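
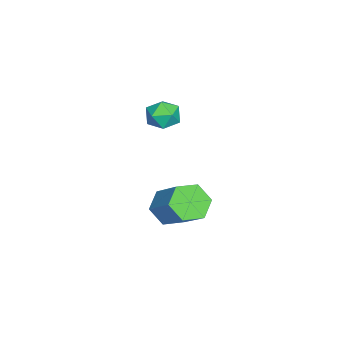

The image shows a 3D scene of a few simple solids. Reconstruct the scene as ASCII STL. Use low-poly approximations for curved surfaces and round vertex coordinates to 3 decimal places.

solid 
facet normal -0.968 -0.192 -0.163
outer loop
vertex -3.601 -0.383 3.68
vertex -3.431 -1.182 3.613
vertex -3.618 -0.863 4.345
endloop
endfacet
facet normal -0.889 0.383 0.253
outer loop
vertex -3.601 -0.383 3.68
vertex -3.618 -0.863 4.345
vertex -3.284 -0.115 4.387
endloop
endfacet
facet normal -0.498 0.861 -0.103
outer loop
vertex -3.601 -0.383 3.68
vertex -3.284 -0.115 4.387
vertex -2.891 0.028 3.681
endloop
endfacet
facet normal -0.336 0.582 -0.740
outer loop
vertex -3.601 -0.383 3.68
vertex -2.891 0.028 3.681
vertex -2.982 -0.632 3.203
endloop
endfacet
facet normal -0.626 -0.068 -0.777
outer loop
vertex -3.601 -0.383 3.68
vertex -2.982 -0.632 3.203
vertex -3.431 -1.182 3.613
endloop
endfacet
facet normal -0.521 0.186 0.833
outer loop
vertex -3.284 -0.115 4.387
vertex -3.618 -0.863 4.345
vertex -2.918 -0.748 4.757
endloop
endfacet
facet normal -0.649 -0.744 0.159
outer loop
vertex -3.618 -0.863 4.345
vertex -3.431 -1.182 3.613
vertex -3.009 -1.408 4.279
endloop
endfacet
facet normal -0.096 -0.543 -0.834
outer loop
vertex -3.431 -1.182 3.613
vertex -2.982 -0.632 3.203
vertex -2.616 -1.265 3.573
endloop
endfacet
facet normal 0.372 0.510 -0.775
outer loop
vertex -2.982 -0.632 3.203
vertex -2.891 0.028 3.681
vertex -2.282 -0.517 3.615
endloop
endfacet
facet normal 0.110 0.960 0.256
outer loop
vertex -2.891 0.028 3.681
vertex -3.284 -0.115 4.387
vertex -2.469 -0.198 4.347
endloop
endfacet
facet normal 0.336 -0.582 0.740
outer loop
vertex -2.299 -0.997 4.28
vertex -2.918 -0.748 4.757
vertex -3.009 -1.408 4.279
endloop
endfacet
facet normal 0.498 -0.861 0.103
outer loop
vertex -2.299 -0.997 4.28
vertex -3.009 -1.408 4.279
vertex -2.616 -1.265 3.573
endloop
endfacet
facet normal 0.889 -0.383 -0.253
outer loop
vertex -2.299 -0.997 4.28
vertex -2.616 -1.265 3.573
vertex -2.282 -0.517 3.615
endloop
endfacet
facet normal 0.968 0.192 0.163
outer loop
vertex -2.299 -0.997 4.28
vertex -2.282 -0.517 3.615
vertex -2.469 -0.198 4.347
endloop
endfacet
facet normal 0.626 0.068 0.777
outer loop
vertex -2.299 -0.997 4.28
vertex -2.469 -0.198 4.347
vertex -2.918 -0.748 4.757
endloop
endfacet
facet normal -0.372 -0.510 0.775
outer loop
vertex -3.009 -1.408 4.279
vertex -2.918 -0.748 4.757
vertex -3.618 -0.863 4.345
endloop
endfacet
facet normal -0.110 -0.960 -0.256
outer loop
vertex -2.616 -1.265 3.573
vertex -3.009 -1.408 4.279
vertex -3.431 -1.182 3.613
endloop
endfacet
facet normal 0.521 -0.186 -0.833
outer loop
vertex -2.282 -0.517 3.615
vertex -2.616 -1.265 3.573
vertex -2.982 -0.632 3.203
endloop
endfacet
facet normal 0.649 0.744 -0.159
outer loop
vertex -2.469 -0.198 4.347
vertex -2.282 -0.517 3.615
vertex -2.891 0.028 3.681
endloop
endfacet
facet normal 0.096 0.543 0.834
outer loop
vertex -2.918 -0.748 4.757
vertex -2.469 -0.198 4.347
vertex -3.284 -0.115 4.387
endloop
endfacet
facet normal -0.562 -0.533 -0.633
outer loop
vertex 1.688 -0.144 1.654
vertex 1.151 0.579 1.522
vertex 1.877 0.447 0.989
endloop
endfacet
facet normal 0.801 -0.542 -0.254
outer loop
vertex 1.688 -0.144 1.654
vertex 1.877 0.447 0.989
vertex 2.766 0.879 2.87
endloop
endfacet
facet normal 0.801 -0.542 -0.254
outer loop
vertex 2.766 0.879 2.87
vertex 1.877 0.447 0.989
vertex 2.955 1.47 2.205
endloop
endfacet
facet normal 0.561 0.533 0.633
outer loop
vertex 2.766 0.879 2.87
vertex 2.955 1.47 2.205
vertex 2.229 1.601 2.738
endloop
endfacet
facet normal -0.562 -0.533 -0.633
outer loop
vertex 1.877 0.447 0.989
vertex 1.151 0.579 1.522
vertex 1.34 1.17 0.857
endloop
endfacet
facet normal 0.580 0.292 -0.760
outer loop
vertex 1.877 0.447 0.989
vertex 1.34 1.17 0.857
vertex 2.955 1.47 2.205
endloop
endfacet
facet normal 0.580 0.292 -0.760
outer loop
vertex 2.955 1.47 2.205
vertex 1.34 1.17 0.857
vertex 2.418 2.193 2.073
endloop
endfacet
facet normal 0.561 0.533 0.634
outer loop
vertex 2.955 1.47 2.205
vertex 2.418 2.193 2.073
vertex 2.229 1.601 2.738
endloop
endfacet
facet normal -0.561 -0.533 -0.633
outer loop
vertex 1.34 1.17 0.857
vertex 1.151 0.579 1.522
vertex 0.614 1.301 1.39
endloop
endfacet
facet normal -0.221 0.834 -0.506
outer loop
vertex 1.34 1.17 0.857
vertex 0.614 1.301 1.39
vertex 2.418 2.193 2.073
endloop
endfacet
facet normal -0.221 0.834 -0.506
outer loop
vertex 2.418 2.193 2.073
vertex 0.614 1.301 1.39
vertex 1.692 2.324 2.606
endloop
endfacet
facet normal 0.561 0.533 0.634
outer loop
vertex 2.418 2.193 2.073
vertex 1.692 2.324 2.606
vertex 2.229 1.601 2.738
endloop
endfacet
facet normal -0.561 -0.533 -0.633
outer loop
vertex 0.614 1.301 1.39
vertex 1.151 0.579 1.522
vertex 0.425 0.71 2.055
endloop
endfacet
facet normal -0.801 0.542 0.254
outer loop
vertex 0.614 1.301 1.39
vertex 0.425 0.71 2.055
vertex 1.692 2.324 2.606
endloop
endfacet
facet normal -0.801 0.542 0.254
outer loop
vertex 1.692 2.324 2.606
vertex 0.425 0.71 2.055
vertex 1.503 1.733 3.271
endloop
endfacet
facet normal 0.562 0.533 0.633
outer loop
vertex 1.692 2.324 2.606
vertex 1.503 1.733 3.271
vertex 2.229 1.601 2.738
endloop
endfacet
facet normal -0.561 -0.533 -0.634
outer loop
vertex 0.425 0.71 2.055
vertex 1.151 0.579 1.522
vertex 0.962 -0.013 2.187
endloop
endfacet
facet normal -0.580 -0.292 0.760
outer loop
vertex 0.425 0.71 2.055
vertex 0.962 -0.013 2.187
vertex 1.503 1.733 3.271
endloop
endfacet
facet normal -0.580 -0.292 0.760
outer loop
vertex 1.503 1.733 3.271
vertex 0.962 -0.013 2.187
vertex 2.04 1.01 3.403
endloop
endfacet
facet normal 0.562 0.533 0.633
outer loop
vertex 1.503 1.733 3.271
vertex 2.04 1.01 3.403
vertex 2.229 1.601 2.738
endloop
endfacet
facet normal -0.561 -0.533 -0.634
outer loop
vertex 0.962 -0.013 2.187
vertex 1.151 0.579 1.522
vertex 1.688 -0.144 1.654
endloop
endfacet
facet normal 0.221 -0.834 0.506
outer loop
vertex 0.962 -0.013 2.187
vertex 1.688 -0.144 1.654
vertex 2.04 1.01 3.403
endloop
endfacet
facet normal 0.221 -0.834 0.506
outer loop
vertex 2.04 1.01 3.403
vertex 1.688 -0.144 1.654
vertex 2.766 0.879 2.87
endloop
endfacet
facet normal 0.561 0.533 0.633
outer loop
vertex 2.04 1.01 3.403
vertex 2.766 0.879 2.87
vertex 2.229 1.601 2.738
endloop
endfacet

endsolid


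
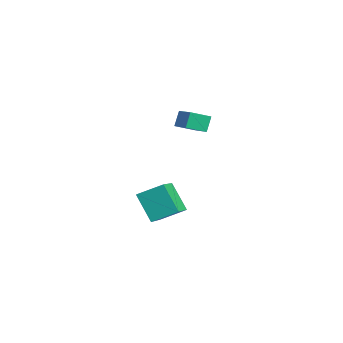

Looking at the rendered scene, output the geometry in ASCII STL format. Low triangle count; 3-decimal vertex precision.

solid 
facet normal -0.874 0.178 -0.451
outer loop
vertex -4.382 1.404 3.678
vertex -4.022 2.266 3.32
vertex -4.099 0.99 2.967
endloop
endfacet
facet normal -0.359 -0.862 0.359
outer loop
vertex -2.638 0.694 3.72
vertex -4.382 1.404 3.678
vertex -4.099 0.99 2.967
endloop
endfacet
facet normal -0.874 0.178 -0.451
outer loop
vertex -4.099 0.99 2.967
vertex -4.022 2.266 3.32
vertex -3.739 1.852 2.609
endloop
endfacet
facet normal 0.325 -0.475 -0.818
outer loop
vertex -3.739 1.852 2.609
vertex -2.638 0.694 3.72
vertex -4.099 0.99 2.967
endloop
endfacet
facet normal -0.325 0.475 0.818
outer loop
vertex -4.382 1.404 3.678
vertex -2.561 1.97 4.073
vertex -4.022 2.266 3.32
endloop
endfacet
facet normal -0.359 -0.862 0.359
outer loop
vertex -2.921 1.108 4.431
vertex -4.382 1.404 3.678
vertex -2.638 0.694 3.72
endloop
endfacet
facet normal -0.325 0.475 0.818
outer loop
vertex -2.921 1.108 4.431
vertex -2.561 1.97 4.073
vertex -4.382 1.404 3.678
endloop
endfacet
facet normal 0.359 0.862 -0.359
outer loop
vertex -4.022 2.266 3.32
vertex -2.561 1.97 4.073
vertex -3.739 1.852 2.609
endloop
endfacet
facet normal 0.325 -0.475 -0.818
outer loop
vertex -2.278 1.556 3.362
vertex -2.638 0.694 3.72
vertex -3.739 1.852 2.609
endloop
endfacet
facet normal 0.359 0.862 -0.359
outer loop
vertex -3.739 1.852 2.609
vertex -2.561 1.97 4.073
vertex -2.278 1.556 3.362
endloop
endfacet
facet normal 0.874 -0.178 0.451
outer loop
vertex -2.278 1.556 3.362
vertex -2.921 1.108 4.431
vertex -2.638 0.694 3.72
endloop
endfacet
facet normal 0.874 -0.178 0.451
outer loop
vertex -2.561 1.97 4.073
vertex -2.921 1.108 4.431
vertex -2.278 1.556 3.362
endloop
endfacet
facet normal -0.671 -0.077 0.738
outer loop
vertex 1.337 -4.11 3.289
vertex 1.812 -3.086 3.827
vertex -0.052 -2.869 2.155
endloop
endfacet
facet normal -0.381 -0.819 -0.430
outer loop
vertex 0.968 -2.754 1.033
vertex 1.337 -4.11 3.289
vertex -0.052 -2.869 2.155
endloop
endfacet
facet normal -0.671 -0.076 0.738
outer loop
vertex -0.052 -2.869 2.155
vertex 1.812 -3.086 3.827
vertex 0.424 -1.846 2.693
endloop
endfacet
facet normal -0.636 0.570 -0.520
outer loop
vertex 0.424 -1.846 2.693
vertex 0.968 -2.754 1.033
vertex -0.052 -2.869 2.155
endloop
endfacet
facet normal 0.637 -0.569 0.521
outer loop
vertex 1.337 -4.11 3.289
vertex 2.832 -2.971 2.705
vertex 1.812 -3.086 3.827
endloop
endfacet
facet normal -0.380 -0.819 -0.430
outer loop
vertex 2.356 -3.994 2.167
vertex 1.337 -4.11 3.289
vertex 0.968 -2.754 1.033
endloop
endfacet
facet normal 0.637 -0.570 0.520
outer loop
vertex 2.356 -3.994 2.167
vertex 2.832 -2.971 2.705
vertex 1.337 -4.11 3.289
endloop
endfacet
facet normal 0.380 0.819 0.430
outer loop
vertex 1.812 -3.086 3.827
vertex 2.832 -2.971 2.705
vertex 0.424 -1.846 2.693
endloop
endfacet
facet normal -0.637 0.569 -0.520
outer loop
vertex 1.443 -1.73 1.571
vertex 0.968 -2.754 1.033
vertex 0.424 -1.846 2.693
endloop
endfacet
facet normal 0.380 0.819 0.430
outer loop
vertex 0.424 -1.846 2.693
vertex 2.832 -2.971 2.705
vertex 1.443 -1.73 1.571
endloop
endfacet
facet normal 0.671 0.076 -0.738
outer loop
vertex 1.443 -1.73 1.571
vertex 2.356 -3.994 2.167
vertex 0.968 -2.754 1.033
endloop
endfacet
facet normal 0.671 0.076 -0.738
outer loop
vertex 2.832 -2.971 2.705
vertex 2.356 -3.994 2.167
vertex 1.443 -1.73 1.571
endloop
endfacet

endsolid


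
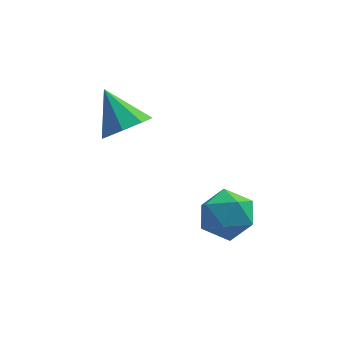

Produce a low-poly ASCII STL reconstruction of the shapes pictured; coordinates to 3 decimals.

solid 
facet normal -0.293 0.944 0.154
outer loop
vertex 0.441 -1.947 -1.104
vertex -0.493 -2.276 -0.863
vertex 0.215 -2.175 -0.136
endloop
endfacet
facet normal 0.402 0.866 0.298
outer loop
vertex 0.441 -1.947 -1.104
vertex 0.215 -2.175 -0.136
vertex 1.113 -2.456 -0.53
endloop
endfacet
facet normal 0.723 0.626 -0.292
outer loop
vertex 0.441 -1.947 -1.104
vertex 1.113 -2.456 -0.53
vertex 0.959 -2.731 -1.5
endloop
endfacet
facet normal 0.228 0.555 -0.800
outer loop
vertex 0.441 -1.947 -1.104
vertex 0.959 -2.731 -1.5
vertex -0.033 -2.62 -1.706
endloop
endfacet
facet normal -0.400 0.751 -0.525
outer loop
vertex 0.441 -1.947 -1.104
vertex -0.033 -2.62 -1.706
vertex -0.493 -2.276 -0.863
endloop
endfacet
facet normal 0.468 0.367 0.804
outer loop
vertex 1.113 -2.456 -0.53
vertex 0.215 -2.175 -0.136
vertex 0.593 -3.1 0.066
endloop
endfacet
facet normal -0.657 0.493 0.571
outer loop
vertex 0.215 -2.175 -0.136
vertex -0.493 -2.276 -0.863
vertex -0.399 -2.989 -0.14
endloop
endfacet
facet normal -0.830 0.182 -0.527
outer loop
vertex -0.493 -2.276 -0.863
vertex -0.033 -2.62 -1.706
vertex -0.553 -3.264 -1.11
endloop
endfacet
facet normal 0.187 -0.136 -0.973
outer loop
vertex -0.033 -2.62 -1.706
vertex 0.959 -2.731 -1.5
vertex 0.345 -3.545 -1.504
endloop
endfacet
facet normal 0.988 -0.022 -0.151
outer loop
vertex 0.959 -2.731 -1.5
vertex 1.113 -2.456 -0.53
vertex 1.053 -3.444 -0.777
endloop
endfacet
facet normal -0.228 -0.555 0.800
outer loop
vertex 0.119 -3.773 -0.536
vertex 0.593 -3.1 0.066
vertex -0.399 -2.989 -0.14
endloop
endfacet
facet normal -0.723 -0.626 0.292
outer loop
vertex 0.119 -3.773 -0.536
vertex -0.399 -2.989 -0.14
vertex -0.553 -3.264 -1.11
endloop
endfacet
facet normal -0.402 -0.866 -0.298
outer loop
vertex 0.119 -3.773 -0.536
vertex -0.553 -3.264 -1.11
vertex 0.345 -3.545 -1.504
endloop
endfacet
facet normal 0.293 -0.944 -0.154
outer loop
vertex 0.119 -3.773 -0.536
vertex 0.345 -3.545 -1.504
vertex 1.053 -3.444 -0.777
endloop
endfacet
facet normal 0.400 -0.751 0.525
outer loop
vertex 0.119 -3.773 -0.536
vertex 1.053 -3.444 -0.777
vertex 0.593 -3.1 0.066
endloop
endfacet
facet normal -0.187 0.136 0.973
outer loop
vertex -0.399 -2.989 -0.14
vertex 0.593 -3.1 0.066
vertex 0.215 -2.175 -0.136
endloop
endfacet
facet normal -0.988 0.022 0.151
outer loop
vertex -0.553 -3.264 -1.11
vertex -0.399 -2.989 -0.14
vertex -0.493 -2.276 -0.863
endloop
endfacet
facet normal -0.468 -0.367 -0.804
outer loop
vertex 0.345 -3.545 -1.504
vertex -0.553 -3.264 -1.11
vertex -0.033 -2.62 -1.706
endloop
endfacet
facet normal 0.657 -0.493 -0.571
outer loop
vertex 1.053 -3.444 -0.777
vertex 0.345 -3.545 -1.504
vertex 0.959 -2.731 -1.5
endloop
endfacet
facet normal 0.830 -0.182 0.527
outer loop
vertex 0.593 -3.1 0.066
vertex 1.053 -3.444 -0.777
vertex 1.113 -2.456 -0.53
endloop
endfacet
facet normal 0.425 -0.594 -0.683
outer loop
vertex -1.975 0.724 0.962
vertex -2.804 0.59 0.563
vertex -2.115 1.205 0.457
endloop
endfacet
facet normal 0.600 0.656 0.458
outer loop
vertex -1.975 0.724 0.962
vertex -2.115 1.205 0.457
vertex -3.536 1.61 1.737
endloop
endfacet
facet normal 0.425 -0.594 -0.683
outer loop
vertex -2.115 1.205 0.457
vertex -2.804 0.59 0.563
vertex -2.659 1.326 0.013
endloop
endfacet
facet normal 0.244 0.969 -0.035
outer loop
vertex -2.115 1.205 0.457
vertex -2.659 1.326 0.013
vertex -3.536 1.61 1.737
endloop
endfacet
facet normal 0.425 -0.594 -0.683
outer loop
vertex -2.659 1.326 0.013
vertex -2.804 0.59 0.563
vertex -3.288 1.015 -0.108
endloop
endfacet
facet normal -0.367 0.870 -0.330
outer loop
vertex -2.659 1.326 0.013
vertex -3.288 1.015 -0.108
vertex -3.536 1.61 1.737
endloop
endfacet
facet normal 0.426 -0.593 -0.683
outer loop
vertex -3.288 1.015 -0.108
vertex -2.804 0.59 0.563
vertex -3.633 0.455 0.163
endloop
endfacet
facet normal -0.874 0.416 -0.252
outer loop
vertex -3.288 1.015 -0.108
vertex -3.633 0.455 0.163
vertex -3.536 1.61 1.737
endloop
endfacet
facet normal 0.426 -0.594 -0.682
outer loop
vertex -3.633 0.455 0.163
vertex -2.804 0.59 0.563
vertex -3.493 -0.026 0.669
endloop
endfacet
facet normal -0.980 -0.125 0.152
outer loop
vertex -3.633 0.455 0.163
vertex -3.493 -0.026 0.669
vertex -3.536 1.61 1.737
endloop
endfacet
facet normal 0.425 -0.593 -0.684
outer loop
vertex -3.493 -0.026 0.669
vertex -2.804 0.59 0.563
vertex -2.949 -0.147 1.112
endloop
endfacet
facet normal -0.624 -0.439 0.647
outer loop
vertex -3.493 -0.026 0.669
vertex -2.949 -0.147 1.112
vertex -3.536 1.61 1.737
endloop
endfacet
facet normal 0.425 -0.593 -0.684
outer loop
vertex -2.949 -0.147 1.112
vertex -2.804 0.59 0.563
vertex -2.32 0.164 1.233
endloop
endfacet
facet normal -0.013 -0.339 0.941
outer loop
vertex -2.949 -0.147 1.112
vertex -2.32 0.164 1.233
vertex -3.536 1.61 1.737
endloop
endfacet
facet normal 0.425 -0.593 -0.684
outer loop
vertex -2.32 0.164 1.233
vertex -2.804 0.59 0.563
vertex -1.975 0.724 0.962
endloop
endfacet
facet normal 0.493 0.114 0.863
outer loop
vertex -2.32 0.164 1.233
vertex -1.975 0.724 0.962
vertex -3.536 1.61 1.737
endloop
endfacet

endsolid


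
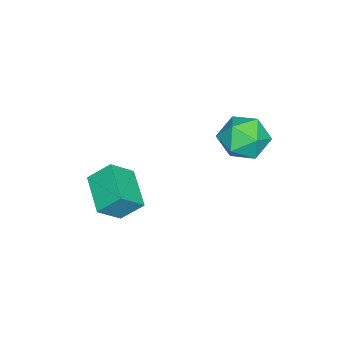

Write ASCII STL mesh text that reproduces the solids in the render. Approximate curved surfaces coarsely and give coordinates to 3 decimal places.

solid 
facet normal -0.777 -0.553 0.302
outer loop
vertex 2.509 -3.655 -2.538
vertex 2.231 -2.804 -1.695
vertex 1.739 -3.046 -3.406
endloop
endfacet
facet normal 0.226 -0.691 -0.686
outer loop
vertex 3.129 -2.056 -3.945
vertex 2.509 -3.655 -2.538
vertex 1.739 -3.046 -3.406
endloop
endfacet
facet normal -0.776 -0.553 0.302
outer loop
vertex 1.739 -3.046 -3.406
vertex 2.231 -2.804 -1.695
vertex 1.461 -2.196 -2.562
endloop
endfacet
facet normal -0.588 0.465 -0.662
outer loop
vertex 1.461 -2.196 -2.562
vertex 3.129 -2.056 -3.945
vertex 1.739 -3.046 -3.406
endloop
endfacet
facet normal 0.588 -0.464 0.663
outer loop
vertex 2.509 -3.655 -2.538
vertex 3.621 -1.814 -2.234
vertex 2.231 -2.804 -1.695
endloop
endfacet
facet normal 0.226 -0.691 -0.686
outer loop
vertex 3.899 -2.664 -3.078
vertex 2.509 -3.655 -2.538
vertex 3.129 -2.056 -3.945
endloop
endfacet
facet normal 0.588 -0.465 0.662
outer loop
vertex 3.899 -2.664 -3.078
vertex 3.621 -1.814 -2.234
vertex 2.509 -3.655 -2.538
endloop
endfacet
facet normal -0.226 0.691 0.686
outer loop
vertex 2.231 -2.804 -1.695
vertex 3.621 -1.814 -2.234
vertex 1.461 -2.196 -2.562
endloop
endfacet
facet normal -0.588 0.464 -0.662
outer loop
vertex 2.851 -1.205 -3.102
vertex 3.129 -2.056 -3.945
vertex 1.461 -2.196 -2.562
endloop
endfacet
facet normal -0.226 0.691 0.686
outer loop
vertex 1.461 -2.196 -2.562
vertex 3.621 -1.814 -2.234
vertex 2.851 -1.205 -3.102
endloop
endfacet
facet normal 0.777 0.553 -0.302
outer loop
vertex 2.851 -1.205 -3.102
vertex 3.899 -2.664 -3.078
vertex 3.129 -2.056 -3.945
endloop
endfacet
facet normal 0.777 0.553 -0.301
outer loop
vertex 3.621 -1.814 -2.234
vertex 3.899 -2.664 -3.078
vertex 2.851 -1.205 -3.102
endloop
endfacet
facet normal -0.801 -0.047 0.597
outer loop
vertex -1.179 1.759 -0.634
vertex -0.7 0.95 -0.056
vertex -0.545 2.003 0.235
endloop
endfacet
facet normal -0.709 0.615 0.345
outer loop
vertex -1.179 1.759 -0.634
vertex -0.545 2.003 0.235
vertex -0.472 2.605 -0.687
endloop
endfacet
facet normal -0.725 0.583 -0.367
outer loop
vertex -1.179 1.759 -0.634
vertex -0.472 2.605 -0.687
vertex -0.583 1.924 -1.549
endloop
endfacet
facet normal -0.826 -0.099 -0.556
outer loop
vertex -1.179 1.759 -0.634
vertex -0.583 1.924 -1.549
vertex -0.724 0.901 -1.158
endloop
endfacet
facet normal -0.872 -0.487 0.041
outer loop
vertex -1.179 1.759 -0.634
vertex -0.724 0.901 -1.158
vertex -0.7 0.95 -0.056
endloop
endfacet
facet normal -0.061 0.838 0.542
outer loop
vertex -0.472 2.605 -0.687
vertex -0.545 2.003 0.235
vertex 0.444 2.319 -0.142
endloop
endfacet
facet normal -0.209 -0.232 0.950
outer loop
vertex -0.545 2.003 0.235
vertex -0.7 0.95 -0.056
vertex 0.303 1.296 0.249
endloop
endfacet
facet normal -0.324 -0.945 0.049
outer loop
vertex -0.7 0.95 -0.056
vertex -0.724 0.901 -1.158
vertex 0.192 0.615 -0.613
endloop
endfacet
facet normal -0.248 -0.316 -0.916
outer loop
vertex -0.724 0.901 -1.158
vertex -0.583 1.924 -1.549
vertex 0.265 1.217 -1.535
endloop
endfacet
facet normal -0.086 0.787 -0.611
outer loop
vertex -0.583 1.924 -1.549
vertex -0.472 2.605 -0.687
vertex 0.42 2.27 -1.244
endloop
endfacet
facet normal 0.826 0.099 0.556
outer loop
vertex 0.899 1.461 -0.666
vertex 0.444 2.319 -0.142
vertex 0.303 1.296 0.249
endloop
endfacet
facet normal 0.725 -0.583 0.367
outer loop
vertex 0.899 1.461 -0.666
vertex 0.303 1.296 0.249
vertex 0.192 0.615 -0.613
endloop
endfacet
facet normal 0.709 -0.615 -0.345
outer loop
vertex 0.899 1.461 -0.666
vertex 0.192 0.615 -0.613
vertex 0.265 1.217 -1.535
endloop
endfacet
facet normal 0.801 0.047 -0.597
outer loop
vertex 0.899 1.461 -0.666
vertex 0.265 1.217 -1.535
vertex 0.42 2.27 -1.244
endloop
endfacet
facet normal 0.872 0.487 -0.041
outer loop
vertex 0.899 1.461 -0.666
vertex 0.42 2.27 -1.244
vertex 0.444 2.319 -0.142
endloop
endfacet
facet normal 0.248 0.316 0.916
outer loop
vertex 0.303 1.296 0.249
vertex 0.444 2.319 -0.142
vertex -0.545 2.003 0.235
endloop
endfacet
facet normal 0.086 -0.787 0.611
outer loop
vertex 0.192 0.615 -0.613
vertex 0.303 1.296 0.249
vertex -0.7 0.95 -0.056
endloop
endfacet
facet normal 0.061 -0.838 -0.542
outer loop
vertex 0.265 1.217 -1.535
vertex 0.192 0.615 -0.613
vertex -0.724 0.901 -1.158
endloop
endfacet
facet normal 0.209 0.232 -0.950
outer loop
vertex 0.42 2.27 -1.244
vertex 0.265 1.217 -1.535
vertex -0.583 1.924 -1.549
endloop
endfacet
facet normal 0.324 0.945 -0.049
outer loop
vertex 0.444 2.319 -0.142
vertex 0.42 2.27 -1.244
vertex -0.472 2.605 -0.687
endloop
endfacet

endsolid


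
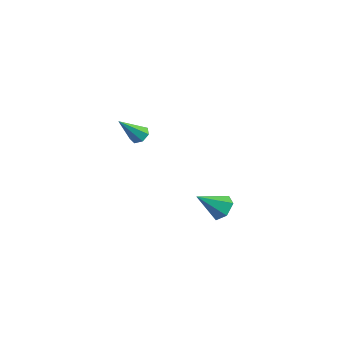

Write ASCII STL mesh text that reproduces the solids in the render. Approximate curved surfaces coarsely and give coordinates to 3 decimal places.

solid 
facet normal 0.205 0.610 -0.765
outer loop
vertex -1.77 -1.127 0.884
vertex -2.244 -0.845 0.982
vertex -1.733 -0.753 1.192
endloop
endfacet
facet normal 0.879 -0.352 0.322
outer loop
vertex -1.77 -1.127 0.884
vertex -1.733 -0.753 1.192
vertex -2.596 -1.895 2.298
endloop
endfacet
facet normal 0.204 0.611 -0.765
outer loop
vertex -1.733 -0.753 1.192
vertex -2.244 -0.845 0.982
vertex -2.081 -0.448 1.343
endloop
endfacet
facet normal 0.584 0.292 0.757
outer loop
vertex -1.733 -0.753 1.192
vertex -2.081 -0.448 1.343
vertex -2.596 -1.895 2.298
endloop
endfacet
facet normal 0.205 0.611 -0.765
outer loop
vertex -2.081 -0.448 1.343
vertex -2.244 -0.845 0.982
vertex -2.551 -0.442 1.222
endloop
endfacet
facet normal -0.195 0.588 0.785
outer loop
vertex -2.081 -0.448 1.343
vertex -2.551 -0.442 1.222
vertex -2.596 -1.895 2.298
endloop
endfacet
facet normal 0.204 0.611 -0.765
outer loop
vertex -2.551 -0.442 1.222
vertex -2.244 -0.845 0.982
vertex -2.791 -0.739 0.921
endloop
endfacet
facet normal -0.869 0.312 0.385
outer loop
vertex -2.551 -0.442 1.222
vertex -2.791 -0.739 0.921
vertex -2.596 -1.895 2.298
endloop
endfacet
facet normal 0.204 0.612 -0.764
outer loop
vertex -2.791 -0.739 0.921
vertex -2.244 -0.845 0.982
vertex -2.619 -1.115 0.666
endloop
endfacet
facet normal -0.933 -0.329 -0.144
outer loop
vertex -2.791 -0.739 0.921
vertex -2.619 -1.115 0.666
vertex -2.596 -1.895 2.298
endloop
endfacet
facet normal 0.204 0.611 -0.765
outer loop
vertex -2.619 -1.115 0.666
vertex -2.244 -0.845 0.982
vertex -2.165 -1.288 0.649
endloop
endfacet
facet normal -0.339 -0.851 -0.402
outer loop
vertex -2.619 -1.115 0.666
vertex -2.165 -1.288 0.649
vertex -2.596 -1.895 2.298
endloop
endfacet
facet normal 0.206 0.611 -0.764
outer loop
vertex -2.165 -1.288 0.649
vertex -2.244 -0.845 0.982
vertex -1.77 -1.127 0.884
endloop
endfacet
facet normal 0.468 -0.862 -0.195
outer loop
vertex -2.165 -1.288 0.649
vertex -1.77 -1.127 0.884
vertex -2.596 -1.895 2.298
endloop
endfacet
facet normal 0.445 0.635 -0.632
outer loop
vertex 4.901 -2.826 -0.142
vertex 4.295 -2.419 -0.16
vertex 4.811 -2.284 0.339
endloop
endfacet
facet normal 0.653 -0.439 0.617
outer loop
vertex 4.901 -2.826 -0.142
vertex 4.811 -2.284 0.339
vertex 3.605 -3.401 0.82
endloop
endfacet
facet normal 0.446 0.633 -0.633
outer loop
vertex 4.811 -2.284 0.339
vertex 4.295 -2.419 -0.16
vertex 4.205 -1.876 0.32
endloop
endfacet
facet normal 0.143 0.257 0.956
outer loop
vertex 4.811 -2.284 0.339
vertex 4.205 -1.876 0.32
vertex 3.605 -3.401 0.82
endloop
endfacet
facet normal 0.446 0.633 -0.633
outer loop
vertex 4.205 -1.876 0.32
vertex 4.295 -2.419 -0.16
vertex 3.69 -2.011 -0.178
endloop
endfacet
facet normal -0.678 0.456 0.577
outer loop
vertex 4.205 -1.876 0.32
vertex 3.69 -2.011 -0.178
vertex 3.605 -3.401 0.82
endloop
endfacet
facet normal 0.446 0.633 -0.632
outer loop
vertex 3.69 -2.011 -0.178
vertex 4.295 -2.419 -0.16
vertex 3.779 -2.554 -0.659
endloop
endfacet
facet normal -0.990 -0.039 -0.139
outer loop
vertex 3.69 -2.011 -0.178
vertex 3.779 -2.554 -0.659
vertex 3.605 -3.401 0.82
endloop
endfacet
facet normal 0.446 0.634 -0.632
outer loop
vertex 3.779 -2.554 -0.659
vertex 4.295 -2.419 -0.16
vertex 4.385 -2.961 -0.64
endloop
endfacet
facet normal -0.479 -0.736 -0.478
outer loop
vertex 3.779 -2.554 -0.659
vertex 4.385 -2.961 -0.64
vertex 3.605 -3.401 0.82
endloop
endfacet
facet normal 0.445 0.634 -0.633
outer loop
vertex 4.385 -2.961 -0.64
vertex 4.295 -2.419 -0.16
vertex 4.901 -2.826 -0.142
endloop
endfacet
facet normal 0.341 -0.935 -0.100
outer loop
vertex 4.385 -2.961 -0.64
vertex 4.901 -2.826 -0.142
vertex 3.605 -3.401 0.82
endloop
endfacet

endsolid


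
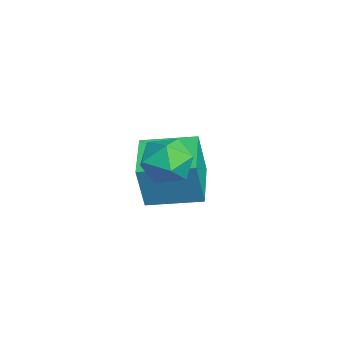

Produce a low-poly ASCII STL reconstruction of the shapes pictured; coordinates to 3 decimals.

solid 
facet normal -0.973 0.148 0.177
outer loop
vertex -3.766 -3.406 -1.312
vertex -3.423 -1.487 -1.03
vertex -4.046 -3.092 -3.114
endloop
endfacet
facet normal -0.174 -0.974 -0.143
outer loop
vertex -2.197 -3.373 -3.45
vertex -3.766 -3.406 -1.312
vertex -4.046 -3.092 -3.114
endloop
endfacet
facet normal -0.973 0.148 0.177
outer loop
vertex -4.046 -3.092 -3.114
vertex -3.423 -1.487 -1.03
vertex -3.703 -1.172 -2.831
endloop
endfacet
facet normal -0.151 0.171 -0.974
outer loop
vertex -3.703 -1.172 -2.831
vertex -2.197 -3.373 -3.45
vertex -4.046 -3.092 -3.114
endloop
endfacet
facet normal 0.151 -0.170 0.974
outer loop
vertex -3.766 -3.406 -1.312
vertex -1.574 -1.768 -1.366
vertex -3.423 -1.487 -1.03
endloop
endfacet
facet normal -0.175 -0.974 -0.143
outer loop
vertex -1.917 -3.688 -1.649
vertex -3.766 -3.406 -1.312
vertex -2.197 -3.373 -3.45
endloop
endfacet
facet normal 0.151 -0.171 0.974
outer loop
vertex -1.917 -3.688 -1.649
vertex -1.574 -1.768 -1.366
vertex -3.766 -3.406 -1.312
endloop
endfacet
facet normal 0.174 0.974 0.143
outer loop
vertex -3.423 -1.487 -1.03
vertex -1.574 -1.768 -1.366
vertex -3.703 -1.172 -2.831
endloop
endfacet
facet normal -0.152 0.170 -0.974
outer loop
vertex -1.854 -1.454 -3.168
vertex -2.197 -3.373 -3.45
vertex -3.703 -1.172 -2.831
endloop
endfacet
facet normal 0.175 0.974 0.143
outer loop
vertex -3.703 -1.172 -2.831
vertex -1.574 -1.768 -1.366
vertex -1.854 -1.454 -3.168
endloop
endfacet
facet normal 0.973 -0.148 -0.177
outer loop
vertex -1.854 -1.454 -3.168
vertex -1.917 -3.688 -1.649
vertex -2.197 -3.373 -3.45
endloop
endfacet
facet normal 0.973 -0.148 -0.177
outer loop
vertex -1.574 -1.768 -1.366
vertex -1.917 -3.688 -1.649
vertex -1.854 -1.454 -3.168
endloop
endfacet
facet normal -0.318 -0.080 0.945
outer loop
vertex -0.156 -2.488 0.951
vertex -0.11 -3.463 0.884
vertex 0.669 -2.957 1.189
endloop
endfacet
facet normal 0.051 0.522 0.851
outer loop
vertex -0.156 -2.488 0.951
vertex 0.669 -2.957 1.189
vertex 0.71 -2.125 0.676
endloop
endfacet
facet normal -0.271 0.902 0.338
outer loop
vertex -0.156 -2.488 0.951
vertex 0.71 -2.125 0.676
vertex -0.044 -2.118 0.053
endloop
endfacet
facet normal -0.839 0.532 0.114
outer loop
vertex -0.156 -2.488 0.951
vertex -0.044 -2.118 0.053
vertex -0.55 -2.944 0.181
endloop
endfacet
facet normal -0.869 -0.075 0.489
outer loop
vertex -0.156 -2.488 0.951
vertex -0.55 -2.944 0.181
vertex -0.11 -3.463 0.884
endloop
endfacet
facet normal 0.703 0.348 0.620
outer loop
vertex 0.71 -2.125 0.676
vertex 0.669 -2.957 1.189
vertex 1.29 -2.876 0.439
endloop
endfacet
facet normal 0.106 -0.628 0.771
outer loop
vertex 0.669 -2.957 1.189
vertex -0.11 -3.463 0.884
vertex 0.784 -3.702 0.567
endloop
endfacet
facet normal -0.785 -0.618 0.036
outer loop
vertex -0.11 -3.463 0.884
vertex -0.55 -2.944 0.181
vertex 0.03 -3.695 -0.056
endloop
endfacet
facet normal -0.737 0.363 -0.571
outer loop
vertex -0.55 -2.944 0.181
vertex -0.044 -2.118 0.053
vertex 0.071 -2.863 -0.569
endloop
endfacet
facet normal 0.182 0.961 -0.210
outer loop
vertex -0.044 -2.118 0.053
vertex 0.71 -2.125 0.676
vertex 0.85 -2.357 -0.264
endloop
endfacet
facet normal 0.839 -0.532 -0.114
outer loop
vertex 0.896 -3.332 -0.331
vertex 1.29 -2.876 0.439
vertex 0.784 -3.702 0.567
endloop
endfacet
facet normal 0.271 -0.902 -0.338
outer loop
vertex 0.896 -3.332 -0.331
vertex 0.784 -3.702 0.567
vertex 0.03 -3.695 -0.056
endloop
endfacet
facet normal -0.051 -0.522 -0.851
outer loop
vertex 0.896 -3.332 -0.331
vertex 0.03 -3.695 -0.056
vertex 0.071 -2.863 -0.569
endloop
endfacet
facet normal 0.318 0.080 -0.945
outer loop
vertex 0.896 -3.332 -0.331
vertex 0.071 -2.863 -0.569
vertex 0.85 -2.357 -0.264
endloop
endfacet
facet normal 0.869 0.075 -0.489
outer loop
vertex 0.896 -3.332 -0.331
vertex 0.85 -2.357 -0.264
vertex 1.29 -2.876 0.439
endloop
endfacet
facet normal 0.737 -0.363 0.571
outer loop
vertex 0.784 -3.702 0.567
vertex 1.29 -2.876 0.439
vertex 0.669 -2.957 1.189
endloop
endfacet
facet normal -0.182 -0.961 0.210
outer loop
vertex 0.03 -3.695 -0.056
vertex 0.784 -3.702 0.567
vertex -0.11 -3.463 0.884
endloop
endfacet
facet normal -0.703 -0.348 -0.620
outer loop
vertex 0.071 -2.863 -0.569
vertex 0.03 -3.695 -0.056
vertex -0.55 -2.944 0.181
endloop
endfacet
facet normal -0.106 0.628 -0.771
outer loop
vertex 0.85 -2.357 -0.264
vertex 0.071 -2.863 -0.569
vertex -0.044 -2.118 0.053
endloop
endfacet
facet normal 0.785 0.618 -0.036
outer loop
vertex 1.29 -2.876 0.439
vertex 0.85 -2.357 -0.264
vertex 0.71 -2.125 0.676
endloop
endfacet

endsolid


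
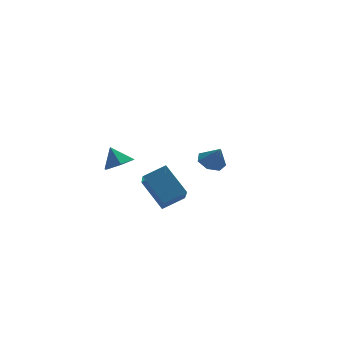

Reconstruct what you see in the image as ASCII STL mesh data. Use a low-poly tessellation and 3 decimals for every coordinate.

solid 
facet normal -0.923 -0.139 -0.358
outer loop
vertex -2.892 -5.546 3.414
vertex -3.641 -4.095 4.783
vertex -2.578 -4.086 2.039
endloop
endfacet
facet normal 0.351 -0.681 -0.643
outer loop
vertex -1.239 -3.885 2.557
vertex -2.892 -5.546 3.414
vertex -2.578 -4.086 2.039
endloop
endfacet
facet normal -0.923 -0.139 -0.358
outer loop
vertex -2.578 -4.086 2.039
vertex -3.641 -4.095 4.783
vertex -3.327 -2.635 3.407
endloop
endfacet
facet normal 0.154 0.719 -0.678
outer loop
vertex -3.327 -2.635 3.407
vertex -1.239 -3.885 2.557
vertex -2.578 -4.086 2.039
endloop
endfacet
facet normal -0.154 -0.719 0.678
outer loop
vertex -2.892 -5.546 3.414
vertex -2.302 -3.894 5.301
vertex -3.641 -4.095 4.783
endloop
endfacet
facet normal 0.351 -0.681 -0.642
outer loop
vertex -1.553 -5.345 3.933
vertex -2.892 -5.546 3.414
vertex -1.239 -3.885 2.557
endloop
endfacet
facet normal -0.155 -0.719 0.678
outer loop
vertex -1.553 -5.345 3.933
vertex -2.302 -3.894 5.301
vertex -2.892 -5.546 3.414
endloop
endfacet
facet normal -0.351 0.681 0.643
outer loop
vertex -3.641 -4.095 4.783
vertex -2.302 -3.894 5.301
vertex -3.327 -2.635 3.407
endloop
endfacet
facet normal 0.155 0.719 -0.678
outer loop
vertex -1.988 -2.434 3.926
vertex -1.239 -3.885 2.557
vertex -3.327 -2.635 3.407
endloop
endfacet
facet normal -0.351 0.681 0.643
outer loop
vertex -3.327 -2.635 3.407
vertex -2.302 -3.894 5.301
vertex -1.988 -2.434 3.926
endloop
endfacet
facet normal 0.923 0.139 0.358
outer loop
vertex -1.988 -2.434 3.926
vertex -1.553 -5.345 3.933
vertex -1.239 -3.885 2.557
endloop
endfacet
facet normal 0.923 0.139 0.358
outer loop
vertex -2.302 -3.894 5.301
vertex -1.553 -5.345 3.933
vertex -1.988 -2.434 3.926
endloop
endfacet
facet normal -0.283 0.357 -0.890
outer loop
vertex 2.309 0.0 2.344
vertex 1.518 0.223 2.685
vertex 2.262 0.71 2.644
endloop
endfacet
facet normal 0.968 -0.040 0.247
outer loop
vertex 2.309 0.0 2.344
vertex 2.262 0.71 2.644
vertex 1.902 -0.263 3.895
endloop
endfacet
facet normal -0.283 0.358 -0.890
outer loop
vertex 2.262 0.71 2.644
vertex 1.518 0.223 2.685
vertex 1.655 1.053 2.975
endloop
endfacet
facet normal 0.617 0.526 0.586
outer loop
vertex 2.262 0.71 2.644
vertex 1.655 1.053 2.975
vertex 1.902 -0.263 3.895
endloop
endfacet
facet normal -0.282 0.358 -0.890
outer loop
vertex 1.655 1.053 2.975
vertex 1.518 0.223 2.685
vertex 0.944 0.772 3.087
endloop
endfacet
facet normal -0.091 0.559 0.824
outer loop
vertex 1.655 1.053 2.975
vertex 0.944 0.772 3.087
vertex 1.902 -0.263 3.895
endloop
endfacet
facet normal -0.282 0.357 -0.890
outer loop
vertex 0.944 0.772 3.087
vertex 1.518 0.223 2.685
vertex 0.666 0.077 2.896
endloop
endfacet
facet normal -0.623 0.034 0.782
outer loop
vertex 0.944 0.772 3.087
vertex 0.666 0.077 2.896
vertex 1.902 -0.263 3.895
endloop
endfacet
facet normal -0.282 0.358 -0.890
outer loop
vertex 0.666 0.077 2.896
vertex 1.518 0.223 2.685
vertex 1.029 -0.507 2.546
endloop
endfacet
facet normal -0.577 -0.653 0.491
outer loop
vertex 0.666 0.077 2.896
vertex 1.029 -0.507 2.546
vertex 1.902 -0.263 3.895
endloop
endfacet
facet normal -0.282 0.358 -0.890
outer loop
vertex 1.029 -0.507 2.546
vertex 1.518 0.223 2.685
vertex 1.761 -0.542 2.3
endloop
endfacet
facet normal 0.010 -0.985 0.171
outer loop
vertex 1.029 -0.507 2.546
vertex 1.761 -0.542 2.3
vertex 1.902 -0.263 3.895
endloop
endfacet
facet normal -0.283 0.358 -0.890
outer loop
vertex 1.761 -0.542 2.3
vertex 1.518 0.223 2.685
vertex 2.309 0.0 2.344
endloop
endfacet
facet normal 0.699 -0.712 0.063
outer loop
vertex 1.761 -0.542 2.3
vertex 2.309 0.0 2.344
vertex 1.902 -0.263 3.895
endloop
endfacet
facet normal 0.281 -0.492 -0.824
outer loop
vertex -2.39 2.457 2.195
vertex -3.171 2.868 1.684
vertex -2.269 3.344 1.707
endloop
endfacet
facet normal 0.643 0.300 0.704
outer loop
vertex -2.39 2.457 2.195
vertex -2.269 3.344 1.707
vertex -3.549 3.532 2.796
endloop
endfacet
facet normal 0.281 -0.492 -0.824
outer loop
vertex -2.269 3.344 1.707
vertex -3.171 2.868 1.684
vertex -3.05 3.756 1.195
endloop
endfacet
facet normal 0.331 0.915 0.231
outer loop
vertex -2.269 3.344 1.707
vertex -3.05 3.756 1.195
vertex -3.549 3.532 2.796
endloop
endfacet
facet normal 0.281 -0.492 -0.824
outer loop
vertex -3.05 3.756 1.195
vertex -3.171 2.868 1.684
vertex -3.951 3.28 1.172
endloop
endfacet
facet normal -0.467 0.884 -0.022
outer loop
vertex -3.05 3.756 1.195
vertex -3.951 3.28 1.172
vertex -3.549 3.532 2.796
endloop
endfacet
facet normal 0.282 -0.491 -0.824
outer loop
vertex -3.951 3.28 1.172
vertex -3.171 2.868 1.684
vertex -4.072 2.392 1.66
endloop
endfacet
facet normal -0.951 0.239 0.198
outer loop
vertex -3.951 3.28 1.172
vertex -4.072 2.392 1.66
vertex -3.549 3.532 2.796
endloop
endfacet
facet normal 0.282 -0.492 -0.824
outer loop
vertex -4.072 2.392 1.66
vertex -3.171 2.868 1.684
vertex -3.292 1.981 2.172
endloop
endfacet
facet normal -0.639 -0.376 0.671
outer loop
vertex -4.072 2.392 1.66
vertex -3.292 1.981 2.172
vertex -3.549 3.532 2.796
endloop
endfacet
facet normal 0.281 -0.492 -0.824
outer loop
vertex -3.292 1.981 2.172
vertex -3.171 2.868 1.684
vertex -2.39 2.457 2.195
endloop
endfacet
facet normal 0.159 -0.346 0.925
outer loop
vertex -3.292 1.981 2.172
vertex -2.39 2.457 2.195
vertex -3.549 3.532 2.796
endloop
endfacet

endsolid


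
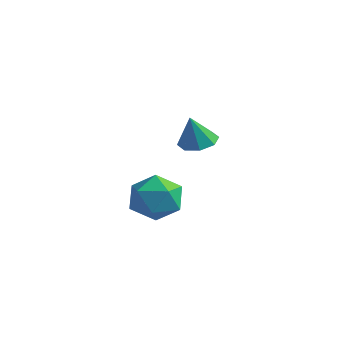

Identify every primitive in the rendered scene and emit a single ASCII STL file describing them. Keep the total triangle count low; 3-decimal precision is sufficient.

solid 
facet normal 0.003 0.317 -0.948
outer loop
vertex 0.316 1.005 0.709
vertex -0.178 0.483 0.533
vertex -0.218 1.184 0.767
endloop
endfacet
facet normal 0.292 0.639 0.711
outer loop
vertex 0.316 1.005 0.709
vertex -0.218 1.184 0.767
vertex -0.182 0.077 1.747
endloop
endfacet
facet normal 0.002 0.317 -0.949
outer loop
vertex -0.218 1.184 0.767
vertex -0.178 0.483 0.533
vertex -0.729 0.953 0.689
endloop
endfacet
facet normal -0.381 0.606 0.699
outer loop
vertex -0.218 1.184 0.767
vertex -0.729 0.953 0.689
vertex -0.182 0.077 1.747
endloop
endfacet
facet normal 0.002 0.317 -0.948
outer loop
vertex -0.729 0.953 0.689
vertex -0.178 0.483 0.533
vertex -0.917 0.446 0.519
endloop
endfacet
facet normal -0.833 0.129 0.538
outer loop
vertex -0.729 0.953 0.689
vertex -0.917 0.446 0.519
vertex -0.182 0.077 1.747
endloop
endfacet
facet normal 0.002 0.318 -0.948
outer loop
vertex -0.917 0.446 0.519
vertex -0.178 0.483 0.533
vertex -0.673 -0.039 0.357
endloop
endfacet
facet normal -0.797 -0.509 0.324
outer loop
vertex -0.917 0.446 0.519
vertex -0.673 -0.039 0.357
vertex -0.182 0.077 1.747
endloop
endfacet
facet normal 0.003 0.317 -0.948
outer loop
vertex -0.673 -0.039 0.357
vertex -0.178 0.483 0.533
vertex -0.139 -0.218 0.299
endloop
endfacet
facet normal -0.295 -0.938 0.182
outer loop
vertex -0.673 -0.039 0.357
vertex -0.139 -0.218 0.299
vertex -0.182 0.077 1.747
endloop
endfacet
facet normal 0.003 0.317 -0.948
outer loop
vertex -0.139 -0.218 0.299
vertex -0.178 0.483 0.533
vertex 0.372 0.014 0.378
endloop
endfacet
facet normal 0.380 -0.904 0.195
outer loop
vertex -0.139 -0.218 0.299
vertex 0.372 0.014 0.378
vertex -0.182 0.077 1.747
endloop
endfacet
facet normal 0.003 0.317 -0.948
outer loop
vertex 0.372 0.014 0.378
vertex -0.178 0.483 0.533
vertex 0.561 0.52 0.548
endloop
endfacet
facet normal 0.830 -0.430 0.356
outer loop
vertex 0.372 0.014 0.378
vertex 0.561 0.52 0.548
vertex -0.182 0.077 1.747
endloop
endfacet
facet normal 0.003 0.317 -0.949
outer loop
vertex 0.561 0.52 0.548
vertex -0.178 0.483 0.533
vertex 0.316 1.005 0.709
endloop
endfacet
facet normal 0.794 0.212 0.570
outer loop
vertex 0.561 0.52 0.548
vertex 0.316 1.005 0.709
vertex -0.182 0.077 1.747
endloop
endfacet
facet normal 0.457 0.316 0.831
outer loop
vertex -2.118 1.654 -2.652
vertex -2.739 0.943 -2.04
vertex -1.749 0.609 -2.457
endloop
endfacet
facet normal 0.891 0.365 0.269
outer loop
vertex -2.118 1.654 -2.652
vertex -1.749 0.609 -2.457
vertex -1.629 1.067 -3.477
endloop
endfacet
facet normal 0.579 0.786 -0.216
outer loop
vertex -2.118 1.654 -2.652
vertex -1.629 1.067 -3.477
vertex -2.545 1.683 -3.692
endloop
endfacet
facet normal -0.049 0.998 0.048
outer loop
vertex -2.118 1.654 -2.652
vertex -2.545 1.683 -3.692
vertex -3.231 1.607 -2.804
endloop
endfacet
facet normal -0.125 0.708 0.695
outer loop
vertex -2.118 1.654 -2.652
vertex -3.231 1.607 -2.804
vertex -2.739 0.943 -2.04
endloop
endfacet
facet normal 0.958 -0.287 -0.016
outer loop
vertex -1.629 1.067 -3.477
vertex -1.749 0.609 -2.457
vertex -1.949 -0.007 -3.376
endloop
endfacet
facet normal 0.254 -0.365 0.896
outer loop
vertex -1.749 0.609 -2.457
vertex -2.739 0.943 -2.04
vertex -2.635 -0.083 -2.488
endloop
endfacet
facet normal -0.687 0.268 0.675
outer loop
vertex -2.739 0.943 -2.04
vertex -3.231 1.607 -2.804
vertex -3.551 0.533 -2.703
endloop
endfacet
facet normal -0.563 0.738 -0.372
outer loop
vertex -3.231 1.607 -2.804
vertex -2.545 1.683 -3.692
vertex -3.431 0.991 -3.723
endloop
endfacet
facet normal 0.453 0.395 -0.799
outer loop
vertex -2.545 1.683 -3.692
vertex -1.629 1.067 -3.477
vertex -2.441 0.657 -4.14
endloop
endfacet
facet normal 0.049 -0.998 -0.048
outer loop
vertex -3.062 -0.054 -3.528
vertex -1.949 -0.007 -3.376
vertex -2.635 -0.083 -2.488
endloop
endfacet
facet normal -0.579 -0.786 0.216
outer loop
vertex -3.062 -0.054 -3.528
vertex -2.635 -0.083 -2.488
vertex -3.551 0.533 -2.703
endloop
endfacet
facet normal -0.891 -0.365 -0.269
outer loop
vertex -3.062 -0.054 -3.528
vertex -3.551 0.533 -2.703
vertex -3.431 0.991 -3.723
endloop
endfacet
facet normal -0.457 -0.316 -0.831
outer loop
vertex -3.062 -0.054 -3.528
vertex -3.431 0.991 -3.723
vertex -2.441 0.657 -4.14
endloop
endfacet
facet normal 0.125 -0.708 -0.695
outer loop
vertex -3.062 -0.054 -3.528
vertex -2.441 0.657 -4.14
vertex -1.949 -0.007 -3.376
endloop
endfacet
facet normal 0.563 -0.738 0.372
outer loop
vertex -2.635 -0.083 -2.488
vertex -1.949 -0.007 -3.376
vertex -1.749 0.609 -2.457
endloop
endfacet
facet normal -0.453 -0.395 0.799
outer loop
vertex -3.551 0.533 -2.703
vertex -2.635 -0.083 -2.488
vertex -2.739 0.943 -2.04
endloop
endfacet
facet normal -0.958 0.287 0.016
outer loop
vertex -3.431 0.991 -3.723
vertex -3.551 0.533 -2.703
vertex -3.231 1.607 -2.804
endloop
endfacet
facet normal -0.254 0.365 -0.896
outer loop
vertex -2.441 0.657 -4.14
vertex -3.431 0.991 -3.723
vertex -2.545 1.683 -3.692
endloop
endfacet
facet normal 0.687 -0.268 -0.675
outer loop
vertex -1.949 -0.007 -3.376
vertex -2.441 0.657 -4.14
vertex -1.629 1.067 -3.477
endloop
endfacet

endsolid


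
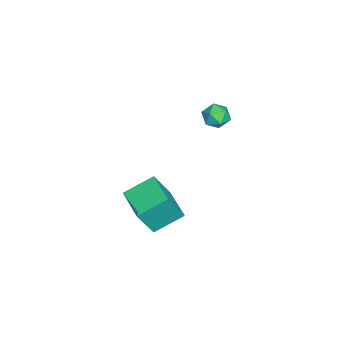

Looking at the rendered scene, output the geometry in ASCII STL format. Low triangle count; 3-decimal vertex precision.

solid 
facet normal -0.981 0.123 -0.152
outer loop
vertex -2.048 0.096 2.408
vertex -2.172 -0.369 2.832
vertex -2.126 0.24 3.028
endloop
endfacet
facet normal -0.629 0.736 -0.250
outer loop
vertex -2.048 0.096 2.408
vertex -2.126 0.24 3.028
vertex -1.661 0.523 2.69
endloop
endfacet
facet normal -0.143 0.632 -0.761
outer loop
vertex -2.048 0.096 2.408
vertex -1.661 0.523 2.69
vertex -1.419 0.089 2.284
endloop
endfacet
facet normal -0.194 -0.045 -0.980
outer loop
vertex -2.048 0.096 2.408
vertex -1.419 0.089 2.284
vertex -1.735 -0.462 2.372
endloop
endfacet
facet normal -0.712 -0.360 -0.603
outer loop
vertex -2.048 0.096 2.408
vertex -1.735 -0.462 2.372
vertex -2.172 -0.369 2.832
endloop
endfacet
facet normal -0.284 0.891 0.355
outer loop
vertex -1.661 0.523 2.69
vertex -2.126 0.24 3.028
vertex -1.545 0.322 3.288
endloop
endfacet
facet normal -0.852 -0.101 0.513
outer loop
vertex -2.126 0.24 3.028
vertex -2.172 -0.369 2.832
vertex -1.861 -0.229 3.376
endloop
endfacet
facet normal -0.416 -0.883 -0.216
outer loop
vertex -2.172 -0.369 2.832
vertex -1.735 -0.462 2.372
vertex -1.619 -0.663 2.97
endloop
endfacet
facet normal 0.422 -0.374 -0.826
outer loop
vertex -1.735 -0.462 2.372
vertex -1.419 0.089 2.284
vertex -1.154 -0.38 2.632
endloop
endfacet
facet normal 0.503 0.723 -0.474
outer loop
vertex -1.419 0.089 2.284
vertex -1.661 0.523 2.69
vertex -1.108 0.229 2.828
endloop
endfacet
facet normal 0.194 0.045 0.980
outer loop
vertex -1.232 -0.236 3.252
vertex -1.545 0.322 3.288
vertex -1.861 -0.229 3.376
endloop
endfacet
facet normal 0.143 -0.632 0.761
outer loop
vertex -1.232 -0.236 3.252
vertex -1.861 -0.229 3.376
vertex -1.619 -0.663 2.97
endloop
endfacet
facet normal 0.629 -0.736 0.250
outer loop
vertex -1.232 -0.236 3.252
vertex -1.619 -0.663 2.97
vertex -1.154 -0.38 2.632
endloop
endfacet
facet normal 0.981 -0.123 0.152
outer loop
vertex -1.232 -0.236 3.252
vertex -1.154 -0.38 2.632
vertex -1.108 0.229 2.828
endloop
endfacet
facet normal 0.712 0.360 0.603
outer loop
vertex -1.232 -0.236 3.252
vertex -1.108 0.229 2.828
vertex -1.545 0.322 3.288
endloop
endfacet
facet normal -0.422 0.374 0.826
outer loop
vertex -1.861 -0.229 3.376
vertex -1.545 0.322 3.288
vertex -2.126 0.24 3.028
endloop
endfacet
facet normal -0.503 -0.723 0.474
outer loop
vertex -1.619 -0.663 2.97
vertex -1.861 -0.229 3.376
vertex -2.172 -0.369 2.832
endloop
endfacet
facet normal 0.284 -0.891 -0.355
outer loop
vertex -1.154 -0.38 2.632
vertex -1.619 -0.663 2.97
vertex -1.735 -0.462 2.372
endloop
endfacet
facet normal 0.852 0.101 -0.513
outer loop
vertex -1.108 0.229 2.828
vertex -1.154 -0.38 2.632
vertex -1.419 0.089 2.284
endloop
endfacet
facet normal 0.416 0.883 0.216
outer loop
vertex -1.545 0.322 3.288
vertex -1.108 0.229 2.828
vertex -1.661 0.523 2.69
endloop
endfacet
facet normal -0.469 0.751 0.465
outer loop
vertex 2.415 -1.615 2.266
vertex 3.625 -0.774 2.127
vertex 1.903 -1.101 0.918
endloop
endfacet
facet normal -0.818 -0.568 0.094
outer loop
vertex 2.555 -2.146 0.273
vertex 2.415 -1.615 2.266
vertex 1.903 -1.101 0.918
endloop
endfacet
facet normal -0.469 0.752 0.464
outer loop
vertex 1.903 -1.101 0.918
vertex 3.625 -0.774 2.127
vertex 3.114 -0.261 0.78
endloop
endfacet
facet normal -0.333 0.336 -0.881
outer loop
vertex 3.114 -0.261 0.78
vertex 2.555 -2.146 0.273
vertex 1.903 -1.101 0.918
endloop
endfacet
facet normal 0.334 -0.335 0.881
outer loop
vertex 2.415 -1.615 2.266
vertex 4.277 -1.819 1.482
vertex 3.625 -0.774 2.127
endloop
endfacet
facet normal -0.818 -0.568 0.094
outer loop
vertex 3.066 -2.659 1.62
vertex 2.415 -1.615 2.266
vertex 2.555 -2.146 0.273
endloop
endfacet
facet normal 0.334 -0.337 0.880
outer loop
vertex 3.066 -2.659 1.62
vertex 4.277 -1.819 1.482
vertex 2.415 -1.615 2.266
endloop
endfacet
facet normal 0.818 0.568 -0.094
outer loop
vertex 3.625 -0.774 2.127
vertex 4.277 -1.819 1.482
vertex 3.114 -0.261 0.78
endloop
endfacet
facet normal -0.335 0.336 -0.880
outer loop
vertex 3.765 -1.305 0.134
vertex 2.555 -2.146 0.273
vertex 3.114 -0.261 0.78
endloop
endfacet
facet normal 0.818 0.568 -0.094
outer loop
vertex 3.114 -0.261 0.78
vertex 4.277 -1.819 1.482
vertex 3.765 -1.305 0.134
endloop
endfacet
facet normal 0.469 -0.751 -0.464
outer loop
vertex 3.765 -1.305 0.134
vertex 3.066 -2.659 1.62
vertex 2.555 -2.146 0.273
endloop
endfacet
facet normal 0.468 -0.752 -0.464
outer loop
vertex 4.277 -1.819 1.482
vertex 3.066 -2.659 1.62
vertex 3.765 -1.305 0.134
endloop
endfacet

endsolid


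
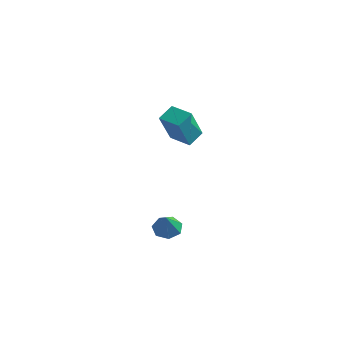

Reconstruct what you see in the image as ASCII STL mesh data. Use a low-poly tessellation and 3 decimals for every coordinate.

solid 
facet normal -0.979 -0.129 0.157
outer loop
vertex -2.977 2.792 4.187
vertex -3.329 3.726 2.761
vertex -2.959 2.083 3.718
endloop
endfacet
facet normal 0.203 -0.537 0.819
outer loop
vertex -1.971 2.214 3.559
vertex -2.977 2.792 4.187
vertex -2.959 2.083 3.718
endloop
endfacet
facet normal -0.979 -0.129 0.157
outer loop
vertex -2.959 2.083 3.718
vertex -3.329 3.726 2.761
vertex -3.311 3.018 2.292
endloop
endfacet
facet normal 0.022 -0.834 -0.552
outer loop
vertex -3.311 3.018 2.292
vertex -1.971 2.214 3.559
vertex -2.959 2.083 3.718
endloop
endfacet
facet normal -0.022 0.834 0.552
outer loop
vertex -2.977 2.792 4.187
vertex -2.341 3.857 2.602
vertex -3.329 3.726 2.761
endloop
endfacet
facet normal 0.202 -0.537 0.819
outer loop
vertex -1.989 2.922 4.028
vertex -2.977 2.792 4.187
vertex -1.971 2.214 3.559
endloop
endfacet
facet normal -0.021 0.834 0.552
outer loop
vertex -1.989 2.922 4.028
vertex -2.341 3.857 2.602
vertex -2.977 2.792 4.187
endloop
endfacet
facet normal -0.203 0.537 -0.819
outer loop
vertex -3.329 3.726 2.761
vertex -2.341 3.857 2.602
vertex -3.311 3.018 2.292
endloop
endfacet
facet normal 0.021 -0.834 -0.551
outer loop
vertex -2.323 3.148 2.133
vertex -1.971 2.214 3.559
vertex -3.311 3.018 2.292
endloop
endfacet
facet normal -0.202 0.537 -0.819
outer loop
vertex -3.311 3.018 2.292
vertex -2.341 3.857 2.602
vertex -2.323 3.148 2.133
endloop
endfacet
facet normal 0.979 0.129 -0.157
outer loop
vertex -2.323 3.148 2.133
vertex -1.989 2.922 4.028
vertex -1.971 2.214 3.559
endloop
endfacet
facet normal 0.979 0.129 -0.157
outer loop
vertex -2.341 3.857 2.602
vertex -1.989 2.922 4.028
vertex -2.323 3.148 2.133
endloop
endfacet
facet normal -0.448 0.485 -0.751
outer loop
vertex 2.216 -2.185 0.305
vertex 1.865 -1.934 0.677
vertex 2.373 -1.754 0.49
endloop
endfacet
facet normal 0.945 -0.258 -0.200
outer loop
vertex 2.216 -2.185 0.305
vertex 2.373 -1.754 0.49
vertex 2.395 -2.506 1.563
endloop
endfacet
facet normal -0.448 0.486 -0.750
outer loop
vertex 2.373 -1.754 0.49
vertex 1.865 -1.934 0.677
vertex 2.148 -1.458 0.816
endloop
endfacet
facet normal 0.884 0.391 0.256
outer loop
vertex 2.373 -1.754 0.49
vertex 2.148 -1.458 0.816
vertex 2.395 -2.506 1.563
endloop
endfacet
facet normal -0.449 0.486 -0.750
outer loop
vertex 2.148 -1.458 0.816
vertex 1.865 -1.934 0.677
vertex 1.71 -1.52 1.038
endloop
endfacet
facet normal 0.293 0.600 0.745
outer loop
vertex 2.148 -1.458 0.816
vertex 1.71 -1.52 1.038
vertex 2.395 -2.506 1.563
endloop
endfacet
facet normal -0.448 0.486 -0.750
outer loop
vertex 1.71 -1.52 1.038
vertex 1.865 -1.934 0.677
vertex 1.389 -1.893 0.988
endloop
endfacet
facet normal -0.385 0.211 0.898
outer loop
vertex 1.71 -1.52 1.038
vertex 1.389 -1.893 0.988
vertex 2.395 -2.506 1.563
endloop
endfacet
facet normal -0.449 0.485 -0.750
outer loop
vertex 1.389 -1.893 0.988
vertex 1.865 -1.934 0.677
vertex 1.427 -2.297 0.704
endloop
endfacet
facet normal -0.637 -0.482 0.601
outer loop
vertex 1.389 -1.893 0.988
vertex 1.427 -2.297 0.704
vertex 2.395 -2.506 1.563
endloop
endfacet
facet normal -0.449 0.485 -0.751
outer loop
vertex 1.427 -2.297 0.704
vertex 1.865 -1.934 0.677
vertex 1.795 -2.427 0.4
endloop
endfacet
facet normal -0.275 -0.958 0.077
outer loop
vertex 1.427 -2.297 0.704
vertex 1.795 -2.427 0.4
vertex 2.395 -2.506 1.563
endloop
endfacet
facet normal -0.448 0.485 -0.751
outer loop
vertex 1.795 -2.427 0.4
vertex 1.865 -1.934 0.677
vertex 2.216 -2.185 0.305
endloop
endfacet
facet normal 0.430 -0.858 -0.280
outer loop
vertex 1.795 -2.427 0.4
vertex 2.216 -2.185 0.305
vertex 2.395 -2.506 1.563
endloop
endfacet

endsolid


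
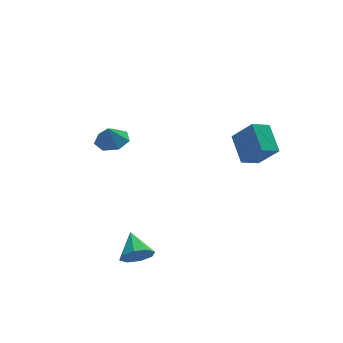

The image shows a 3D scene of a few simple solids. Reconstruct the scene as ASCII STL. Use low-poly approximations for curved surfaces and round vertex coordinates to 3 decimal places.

solid 
facet normal -0.058 -0.865 -0.498
outer loop
vertex -3.235 -3.639 -2.306
vertex -3.613 -3.229 -2.974
vertex -2.793 -3.413 -2.75
endloop
endfacet
facet normal 0.685 0.083 0.724
outer loop
vertex -3.235 -3.639 -2.306
vertex -2.793 -3.413 -2.75
vertex -3.527 -1.931 -2.226
endloop
endfacet
facet normal -0.058 -0.865 -0.499
outer loop
vertex -2.793 -3.413 -2.75
vertex -3.613 -3.229 -2.974
vertex -2.831 -3.079 -3.324
endloop
endfacet
facet normal 0.906 0.390 0.167
outer loop
vertex -2.793 -3.413 -2.75
vertex -2.831 -3.079 -3.324
vertex -3.527 -1.931 -2.226
endloop
endfacet
facet normal -0.057 -0.865 -0.498
outer loop
vertex -2.831 -3.079 -3.324
vertex -3.613 -3.229 -2.974
vertex -3.328 -2.833 -3.694
endloop
endfacet
facet normal 0.612 0.708 -0.352
outer loop
vertex -2.831 -3.079 -3.324
vertex -3.328 -2.833 -3.694
vertex -3.527 -1.931 -2.226
endloop
endfacet
facet normal -0.057 -0.865 -0.498
outer loop
vertex -3.328 -2.833 -3.694
vertex -3.613 -3.229 -2.974
vertex -3.991 -2.819 -3.642
endloop
endfacet
facet normal -0.023 0.850 -0.526
outer loop
vertex -3.328 -2.833 -3.694
vertex -3.991 -2.819 -3.642
vertex -3.527 -1.931 -2.226
endloop
endfacet
facet normal -0.058 -0.865 -0.498
outer loop
vertex -3.991 -2.819 -3.642
vertex -3.613 -3.229 -2.974
vertex -4.434 -3.045 -3.198
endloop
endfacet
facet normal -0.629 0.734 -0.254
outer loop
vertex -3.991 -2.819 -3.642
vertex -4.434 -3.045 -3.198
vertex -3.527 -1.931 -2.226
endloop
endfacet
facet normal -0.058 -0.865 -0.499
outer loop
vertex -4.434 -3.045 -3.198
vertex -3.613 -3.229 -2.974
vertex -4.395 -3.379 -2.623
endloop
endfacet
facet normal -0.851 0.427 0.306
outer loop
vertex -4.434 -3.045 -3.198
vertex -4.395 -3.379 -2.623
vertex -3.527 -1.931 -2.226
endloop
endfacet
facet normal -0.058 -0.865 -0.499
outer loop
vertex -4.395 -3.379 -2.623
vertex -3.613 -3.229 -2.974
vertex -3.899 -3.625 -2.254
endloop
endfacet
facet normal -0.558 0.109 0.823
outer loop
vertex -4.395 -3.379 -2.623
vertex -3.899 -3.625 -2.254
vertex -3.527 -1.931 -2.226
endloop
endfacet
facet normal -0.057 -0.865 -0.498
outer loop
vertex -3.899 -3.625 -2.254
vertex -3.613 -3.229 -2.974
vertex -3.235 -3.639 -2.306
endloop
endfacet
facet normal 0.077 -0.033 0.996
outer loop
vertex -3.899 -3.625 -2.254
vertex -3.235 -3.639 -2.306
vertex -3.527 -1.931 -2.226
endloop
endfacet
facet normal 0.239 0.148 -0.960
outer loop
vertex -1.938 3.098 0.617
vertex -2.677 3.636 0.516
vertex -1.824 3.874 0.765
endloop
endfacet
facet normal 0.598 -0.234 0.766
outer loop
vertex -1.938 3.098 0.617
vertex -1.824 3.874 0.765
vertex -2.923 3.484 1.504
endloop
endfacet
facet normal 0.239 0.147 -0.960
outer loop
vertex -1.824 3.874 0.765
vertex -2.677 3.636 0.516
vertex -2.353 4.471 0.725
endloop
endfacet
facet normal 0.403 0.412 0.817
outer loop
vertex -1.824 3.874 0.765
vertex -2.353 4.471 0.725
vertex -2.923 3.484 1.504
endloop
endfacet
facet normal 0.239 0.148 -0.960
outer loop
vertex -2.353 4.471 0.725
vertex -2.677 3.636 0.516
vertex -3.126 4.439 0.528
endloop
endfacet
facet normal -0.208 0.677 0.706
outer loop
vertex -2.353 4.471 0.725
vertex -3.126 4.439 0.528
vertex -2.923 3.484 1.504
endloop
endfacet
facet normal 0.238 0.148 -0.960
outer loop
vertex -3.126 4.439 0.528
vertex -2.677 3.636 0.516
vertex -3.561 3.802 0.322
endloop
endfacet
facet normal -0.776 0.363 0.516
outer loop
vertex -3.126 4.439 0.528
vertex -3.561 3.802 0.322
vertex -2.923 3.484 1.504
endloop
endfacet
facet normal 0.239 0.149 -0.960
outer loop
vertex -3.561 3.802 0.322
vertex -2.677 3.636 0.516
vertex -3.33 3.04 0.261
endloop
endfacet
facet normal -0.872 -0.296 0.391
outer loop
vertex -3.561 3.802 0.322
vertex -3.33 3.04 0.261
vertex -2.923 3.484 1.504
endloop
endfacet
facet normal 0.240 0.148 -0.960
outer loop
vertex -3.33 3.04 0.261
vertex -2.677 3.636 0.516
vertex -2.608 2.727 0.393
endloop
endfacet
facet normal -0.424 -0.800 0.425
outer loop
vertex -3.33 3.04 0.261
vertex -2.608 2.727 0.393
vertex -2.923 3.484 1.504
endloop
endfacet
facet normal 0.239 0.148 -0.960
outer loop
vertex -2.608 2.727 0.393
vertex -2.677 3.636 0.516
vertex -1.938 3.098 0.617
endloop
endfacet
facet normal 0.230 -0.773 0.592
outer loop
vertex -2.608 2.727 0.393
vertex -1.938 3.098 0.617
vertex -2.923 3.484 1.504
endloop
endfacet
facet normal -0.451 0.484 -0.750
outer loop
vertex 1.857 -1.021 2.76
vertex 2.829 -0.787 2.326
vertex 1.804 -2.455 1.867
endloop
endfacet
facet normal -0.892 -0.215 0.398
outer loop
vertex 2.531 -3.233 3.074
vertex 1.857 -1.021 2.76
vertex 1.804 -2.455 1.867
endloop
endfacet
facet normal -0.451 0.484 -0.750
outer loop
vertex 1.804 -2.455 1.867
vertex 2.829 -0.787 2.326
vertex 2.776 -2.221 1.433
endloop
endfacet
facet normal -0.031 -0.849 -0.528
outer loop
vertex 2.776 -2.221 1.433
vertex 2.531 -3.233 3.074
vertex 1.804 -2.455 1.867
endloop
endfacet
facet normal 0.031 0.849 0.528
outer loop
vertex 1.857 -1.021 2.76
vertex 3.556 -1.565 3.533
vertex 2.829 -0.787 2.326
endloop
endfacet
facet normal -0.892 -0.215 0.398
outer loop
vertex 2.584 -1.799 3.967
vertex 1.857 -1.021 2.76
vertex 2.531 -3.233 3.074
endloop
endfacet
facet normal 0.031 0.849 0.528
outer loop
vertex 2.584 -1.799 3.967
vertex 3.556 -1.565 3.533
vertex 1.857 -1.021 2.76
endloop
endfacet
facet normal 0.892 0.215 -0.398
outer loop
vertex 2.829 -0.787 2.326
vertex 3.556 -1.565 3.533
vertex 2.776 -2.221 1.433
endloop
endfacet
facet normal -0.031 -0.849 -0.528
outer loop
vertex 3.503 -2.999 2.64
vertex 2.531 -3.233 3.074
vertex 2.776 -2.221 1.433
endloop
endfacet
facet normal 0.892 0.215 -0.398
outer loop
vertex 2.776 -2.221 1.433
vertex 3.556 -1.565 3.533
vertex 3.503 -2.999 2.64
endloop
endfacet
facet normal 0.451 -0.484 0.750
outer loop
vertex 3.503 -2.999 2.64
vertex 2.584 -1.799 3.967
vertex 2.531 -3.233 3.074
endloop
endfacet
facet normal 0.451 -0.484 0.750
outer loop
vertex 3.556 -1.565 3.533
vertex 2.584 -1.799 3.967
vertex 3.503 -2.999 2.64
endloop
endfacet

endsolid


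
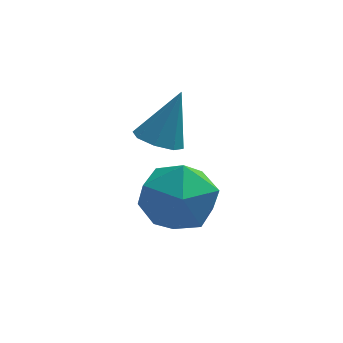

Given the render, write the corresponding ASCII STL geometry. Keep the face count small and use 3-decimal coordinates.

solid 
facet normal -0.371 -0.299 -0.879
outer loop
vertex 0.672 -2.067 -1.04
vertex 0.08 -1.873 -0.856
vertex 0.58 -1.594 -1.162
endloop
endfacet
facet normal 0.983 0.174 -0.066
outer loop
vertex 0.672 -2.067 -1.04
vertex 0.58 -1.594 -1.162
vertex 0.66 -1.407 0.516
endloop
endfacet
facet normal -0.371 -0.299 -0.879
outer loop
vertex 0.58 -1.594 -1.162
vertex 0.08 -1.873 -0.856
vertex 0.196 -1.284 -1.105
endloop
endfacet
facet normal 0.613 0.781 -0.116
outer loop
vertex 0.58 -1.594 -1.162
vertex 0.196 -1.284 -1.105
vertex 0.66 -1.407 0.516
endloop
endfacet
facet normal -0.373 -0.298 -0.879
outer loop
vertex 0.196 -1.284 -1.105
vertex 0.08 -1.873 -0.856
vertex -0.257 -1.319 -0.901
endloop
endfacet
facet normal -0.038 0.996 0.086
outer loop
vertex 0.196 -1.284 -1.105
vertex -0.257 -1.319 -0.901
vertex 0.66 -1.407 0.516
endloop
endfacet
facet normal -0.372 -0.298 -0.879
outer loop
vertex -0.257 -1.319 -0.901
vertex 0.08 -1.873 -0.856
vertex -0.512 -1.679 -0.671
endloop
endfacet
facet normal -0.589 0.688 0.424
outer loop
vertex -0.257 -1.319 -0.901
vertex -0.512 -1.679 -0.671
vertex 0.66 -1.407 0.516
endloop
endfacet
facet normal -0.372 -0.298 -0.879
outer loop
vertex -0.512 -1.679 -0.671
vertex 0.08 -1.873 -0.856
vertex -0.421 -2.152 -0.549
endloop
endfacet
facet normal -0.716 0.042 0.697
outer loop
vertex -0.512 -1.679 -0.671
vertex -0.421 -2.152 -0.549
vertex 0.66 -1.407 0.516
endloop
endfacet
facet normal -0.372 -0.298 -0.879
outer loop
vertex -0.421 -2.152 -0.549
vertex 0.08 -1.873 -0.856
vertex -0.036 -2.462 -0.607
endloop
endfacet
facet normal -0.345 -0.568 0.747
outer loop
vertex -0.421 -2.152 -0.549
vertex -0.036 -2.462 -0.607
vertex 0.66 -1.407 0.516
endloop
endfacet
facet normal -0.371 -0.299 -0.879
outer loop
vertex -0.036 -2.462 -0.607
vertex 0.08 -1.873 -0.856
vertex 0.417 -2.427 -0.81
endloop
endfacet
facet normal 0.305 -0.781 0.545
outer loop
vertex -0.036 -2.462 -0.607
vertex 0.417 -2.427 -0.81
vertex 0.66 -1.407 0.516
endloop
endfacet
facet normal -0.371 -0.299 -0.879
outer loop
vertex 0.417 -2.427 -0.81
vertex 0.08 -1.873 -0.856
vertex 0.672 -2.067 -1.04
endloop
endfacet
facet normal 0.856 -0.474 0.208
outer loop
vertex 0.417 -2.427 -0.81
vertex 0.672 -2.067 -1.04
vertex 0.66 -1.407 0.516
endloop
endfacet
facet normal -0.902 0.350 0.252
outer loop
vertex -0.431 -2.357 -2.789
vertex -0.318 -2.798 -1.772
vertex 0.03 -1.758 -1.971
endloop
endfacet
facet normal -0.591 0.773 -0.233
outer loop
vertex -0.431 -2.357 -2.789
vertex 0.03 -1.758 -1.971
vertex 0.468 -1.732 -2.996
endloop
endfacet
facet normal -0.449 0.378 -0.809
outer loop
vertex -0.431 -2.357 -2.789
vertex 0.468 -1.732 -2.996
vertex 0.389 -2.755 -3.43
endloop
endfacet
facet normal -0.673 -0.287 -0.682
outer loop
vertex -0.431 -2.357 -2.789
vertex 0.389 -2.755 -3.43
vertex -0.096 -3.414 -2.674
endloop
endfacet
facet normal -0.952 -0.305 -0.026
outer loop
vertex -0.431 -2.357 -2.789
vertex -0.096 -3.414 -2.674
vertex -0.318 -2.798 -1.772
endloop
endfacet
facet normal 0.030 0.999 0.038
outer loop
vertex 0.468 -1.732 -2.996
vertex 0.03 -1.758 -1.971
vertex 1.136 -1.786 -2.106
endloop
endfacet
facet normal -0.473 0.316 0.822
outer loop
vertex 0.03 -1.758 -1.971
vertex -0.318 -2.798 -1.772
vertex 0.651 -2.445 -1.35
endloop
endfacet
facet normal -0.555 -0.744 0.372
outer loop
vertex -0.318 -2.798 -1.772
vertex -0.096 -3.414 -2.674
vertex 0.572 -3.468 -1.784
endloop
endfacet
facet normal -0.102 -0.716 -0.690
outer loop
vertex -0.096 -3.414 -2.674
vertex 0.389 -2.755 -3.43
vertex 1.01 -3.442 -2.809
endloop
endfacet
facet normal 0.259 0.360 -0.896
outer loop
vertex 0.389 -2.755 -3.43
vertex 0.468 -1.732 -2.996
vertex 1.358 -2.402 -3.008
endloop
endfacet
facet normal 0.673 0.287 0.682
outer loop
vertex 1.471 -2.843 -1.991
vertex 1.136 -1.786 -2.106
vertex 0.651 -2.445 -1.35
endloop
endfacet
facet normal 0.449 -0.378 0.809
outer loop
vertex 1.471 -2.843 -1.991
vertex 0.651 -2.445 -1.35
vertex 0.572 -3.468 -1.784
endloop
endfacet
facet normal 0.591 -0.773 0.233
outer loop
vertex 1.471 -2.843 -1.991
vertex 0.572 -3.468 -1.784
vertex 1.01 -3.442 -2.809
endloop
endfacet
facet normal 0.902 -0.350 -0.252
outer loop
vertex 1.471 -2.843 -1.991
vertex 1.01 -3.442 -2.809
vertex 1.358 -2.402 -3.008
endloop
endfacet
facet normal 0.952 0.305 0.026
outer loop
vertex 1.471 -2.843 -1.991
vertex 1.358 -2.402 -3.008
vertex 1.136 -1.786 -2.106
endloop
endfacet
facet normal 0.102 0.716 0.690
outer loop
vertex 0.651 -2.445 -1.35
vertex 1.136 -1.786 -2.106
vertex 0.03 -1.758 -1.971
endloop
endfacet
facet normal -0.259 -0.360 0.896
outer loop
vertex 0.572 -3.468 -1.784
vertex 0.651 -2.445 -1.35
vertex -0.318 -2.798 -1.772
endloop
endfacet
facet normal -0.030 -0.999 -0.038
outer loop
vertex 1.01 -3.442 -2.809
vertex 0.572 -3.468 -1.784
vertex -0.096 -3.414 -2.674
endloop
endfacet
facet normal 0.473 -0.316 -0.822
outer loop
vertex 1.358 -2.402 -3.008
vertex 1.01 -3.442 -2.809
vertex 0.389 -2.755 -3.43
endloop
endfacet
facet normal 0.555 0.744 -0.372
outer loop
vertex 1.136 -1.786 -2.106
vertex 1.358 -2.402 -3.008
vertex 0.468 -1.732 -2.996
endloop
endfacet

endsolid


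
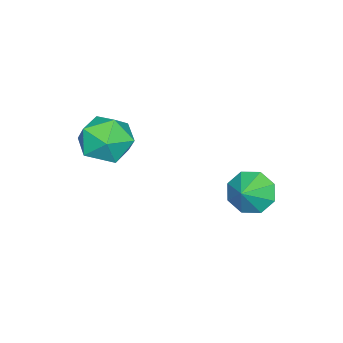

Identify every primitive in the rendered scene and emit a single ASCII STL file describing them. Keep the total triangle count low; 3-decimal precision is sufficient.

solid 
facet normal -0.925 0.158 -0.346
outer loop
vertex 2.651 -1.855 2.526
vertex 2.372 -2.926 2.782
vertex 2.226 -2.102 3.55
endloop
endfacet
facet normal -0.645 0.760 -0.084
outer loop
vertex 2.651 -1.855 2.526
vertex 2.226 -2.102 3.55
vertex 3.094 -1.376 3.456
endloop
endfacet
facet normal -0.042 0.896 -0.442
outer loop
vertex 2.651 -1.855 2.526
vertex 3.094 -1.376 3.456
vertex 3.777 -1.751 2.63
endloop
endfacet
facet normal 0.050 0.378 -0.924
outer loop
vertex 2.651 -1.855 2.526
vertex 3.777 -1.751 2.63
vertex 3.331 -2.709 2.214
endloop
endfacet
facet normal -0.495 -0.078 -0.865
outer loop
vertex 2.651 -1.855 2.526
vertex 3.331 -2.709 2.214
vertex 2.372 -2.926 2.782
endloop
endfacet
facet normal -0.474 0.645 0.599
outer loop
vertex 3.094 -1.376 3.456
vertex 2.226 -2.102 3.55
vertex 3.089 -2.151 4.286
endloop
endfacet
facet normal -0.928 -0.328 0.176
outer loop
vertex 2.226 -2.102 3.55
vertex 2.372 -2.926 2.782
vertex 2.643 -3.109 3.87
endloop
endfacet
facet normal -0.233 -0.710 -0.664
outer loop
vertex 2.372 -2.926 2.782
vertex 3.331 -2.709 2.214
vertex 3.326 -3.484 3.044
endloop
endfacet
facet normal 0.650 0.028 -0.760
outer loop
vertex 3.331 -2.709 2.214
vertex 3.777 -1.751 2.63
vertex 4.194 -2.758 2.95
endloop
endfacet
facet normal 0.500 0.865 0.021
outer loop
vertex 3.777 -1.751 2.63
vertex 3.094 -1.376 3.456
vertex 4.048 -1.934 3.718
endloop
endfacet
facet normal -0.050 -0.378 0.924
outer loop
vertex 3.769 -3.005 3.974
vertex 3.089 -2.151 4.286
vertex 2.643 -3.109 3.87
endloop
endfacet
facet normal 0.042 -0.896 0.442
outer loop
vertex 3.769 -3.005 3.974
vertex 2.643 -3.109 3.87
vertex 3.326 -3.484 3.044
endloop
endfacet
facet normal 0.645 -0.760 0.084
outer loop
vertex 3.769 -3.005 3.974
vertex 3.326 -3.484 3.044
vertex 4.194 -2.758 2.95
endloop
endfacet
facet normal 0.925 -0.158 0.346
outer loop
vertex 3.769 -3.005 3.974
vertex 4.194 -2.758 2.95
vertex 4.048 -1.934 3.718
endloop
endfacet
facet normal 0.495 0.078 0.865
outer loop
vertex 3.769 -3.005 3.974
vertex 4.048 -1.934 3.718
vertex 3.089 -2.151 4.286
endloop
endfacet
facet normal -0.650 -0.028 0.760
outer loop
vertex 2.643 -3.109 3.87
vertex 3.089 -2.151 4.286
vertex 2.226 -2.102 3.55
endloop
endfacet
facet normal -0.500 -0.865 -0.021
outer loop
vertex 3.326 -3.484 3.044
vertex 2.643 -3.109 3.87
vertex 2.372 -2.926 2.782
endloop
endfacet
facet normal 0.474 -0.645 -0.599
outer loop
vertex 4.194 -2.758 2.95
vertex 3.326 -3.484 3.044
vertex 3.331 -2.709 2.214
endloop
endfacet
facet normal 0.928 0.328 -0.176
outer loop
vertex 4.048 -1.934 3.718
vertex 4.194 -2.758 2.95
vertex 3.777 -1.751 2.63
endloop
endfacet
facet normal 0.233 0.710 0.664
outer loop
vertex 3.089 -2.151 4.286
vertex 4.048 -1.934 3.718
vertex 3.094 -1.376 3.456
endloop
endfacet
facet normal -0.841 -0.039 -0.539
outer loop
vertex -0.095 2.022 -1.465
vertex -0.489 1.428 -0.807
vertex -0.455 2.389 -0.93
endloop
endfacet
facet normal 0.708 0.706 -0.008
outer loop
vertex -0.095 2.022 -1.465
vertex -0.455 2.389 -0.93
vertex 0.469 1.472 -0.193
endloop
endfacet
facet normal -0.841 -0.039 -0.539
outer loop
vertex -0.455 2.389 -0.93
vertex -0.489 1.428 -0.807
vertex -0.835 2.194 -0.323
endloop
endfacet
facet normal 0.384 0.782 0.491
outer loop
vertex -0.455 2.389 -0.93
vertex -0.835 2.194 -0.323
vertex 0.469 1.472 -0.193
endloop
endfacet
facet normal -0.841 -0.038 -0.540
outer loop
vertex -0.835 2.194 -0.323
vertex -0.489 1.428 -0.807
vertex -1.013 1.549 0.0
endloop
endfacet
facet normal 0.139 0.413 0.900
outer loop
vertex -0.835 2.194 -0.323
vertex -1.013 1.549 0.0
vertex 0.469 1.472 -0.193
endloop
endfacet
facet normal -0.841 -0.038 -0.540
outer loop
vertex -1.013 1.549 0.0
vertex -0.489 1.428 -0.807
vertex -0.884 0.834 -0.15
endloop
endfacet
facet normal 0.118 -0.184 0.976
outer loop
vertex -1.013 1.549 0.0
vertex -0.884 0.834 -0.15
vertex 0.469 1.472 -0.193
endloop
endfacet
facet normal -0.841 -0.038 -0.540
outer loop
vertex -0.884 0.834 -0.15
vertex -0.489 1.428 -0.807
vertex -0.524 0.466 -0.685
endloop
endfacet
facet normal 0.332 -0.658 0.676
outer loop
vertex -0.884 0.834 -0.15
vertex -0.524 0.466 -0.685
vertex 0.469 1.472 -0.193
endloop
endfacet
facet normal -0.841 -0.038 -0.540
outer loop
vertex -0.524 0.466 -0.685
vertex -0.489 1.428 -0.807
vertex -0.143 0.662 -1.292
endloop
endfacet
facet normal 0.657 -0.734 0.175
outer loop
vertex -0.524 0.466 -0.685
vertex -0.143 0.662 -1.292
vertex 0.469 1.472 -0.193
endloop
endfacet
facet normal -0.842 -0.039 -0.539
outer loop
vertex -0.143 0.662 -1.292
vertex -0.489 1.428 -0.807
vertex 0.034 1.306 -1.615
endloop
endfacet
facet normal 0.901 -0.365 -0.233
outer loop
vertex -0.143 0.662 -1.292
vertex 0.034 1.306 -1.615
vertex 0.469 1.472 -0.193
endloop
endfacet
facet normal -0.842 -0.039 -0.539
outer loop
vertex 0.034 1.306 -1.615
vertex -0.489 1.428 -0.807
vertex -0.095 2.022 -1.465
endloop
endfacet
facet normal 0.923 0.231 -0.309
outer loop
vertex 0.034 1.306 -1.615
vertex -0.095 2.022 -1.465
vertex 0.469 1.472 -0.193
endloop
endfacet

endsolid


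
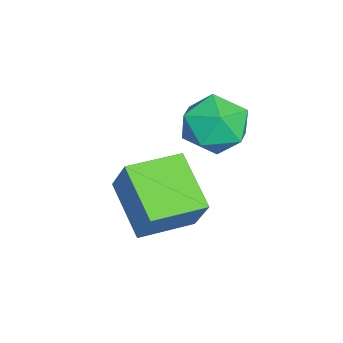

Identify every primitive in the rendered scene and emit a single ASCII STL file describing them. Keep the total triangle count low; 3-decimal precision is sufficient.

solid 
facet normal -0.715 -0.464 0.523
outer loop
vertex -1.482 -0.544 -1.797
vertex -2.252 0.613 -1.824
vertex -2.019 -0.926 -2.87
endloop
endfacet
facet normal 0.554 -0.833 0.019
outer loop
vertex -0.888 -0.193 -3.696
vertex -1.482 -0.544 -1.797
vertex -2.019 -0.926 -2.87
endloop
endfacet
facet normal -0.716 -0.463 0.522
outer loop
vertex -2.019 -0.926 -2.87
vertex -2.252 0.613 -1.824
vertex -2.788 0.231 -2.898
endloop
endfacet
facet normal -0.426 -0.304 -0.852
outer loop
vertex -2.788 0.231 -2.898
vertex -0.888 -0.193 -3.696
vertex -2.019 -0.926 -2.87
endloop
endfacet
facet normal 0.426 0.303 0.852
outer loop
vertex -1.482 -0.544 -1.797
vertex -1.121 1.346 -2.65
vertex -2.252 0.613 -1.824
endloop
endfacet
facet normal 0.554 -0.832 0.019
outer loop
vertex -0.352 0.189 -2.622
vertex -1.482 -0.544 -1.797
vertex -0.888 -0.193 -3.696
endloop
endfacet
facet normal 0.426 0.303 0.853
outer loop
vertex -0.352 0.189 -2.622
vertex -1.121 1.346 -2.65
vertex -1.482 -0.544 -1.797
endloop
endfacet
facet normal -0.554 0.832 -0.020
outer loop
vertex -2.252 0.613 -1.824
vertex -1.121 1.346 -2.65
vertex -2.788 0.231 -2.898
endloop
endfacet
facet normal -0.426 -0.303 -0.853
outer loop
vertex -1.658 0.964 -3.723
vertex -0.888 -0.193 -3.696
vertex -2.788 0.231 -2.898
endloop
endfacet
facet normal -0.554 0.832 -0.019
outer loop
vertex -2.788 0.231 -2.898
vertex -1.121 1.346 -2.65
vertex -1.658 0.964 -3.723
endloop
endfacet
facet normal 0.716 0.464 -0.522
outer loop
vertex -1.658 0.964 -3.723
vertex -0.352 0.189 -2.622
vertex -0.888 -0.193 -3.696
endloop
endfacet
facet normal 0.716 0.463 -0.523
outer loop
vertex -1.121 1.346 -2.65
vertex -0.352 0.189 -2.622
vertex -1.658 0.964 -3.723
endloop
endfacet
facet normal -0.626 0.409 0.663
outer loop
vertex -3.157 1.501 -0.742
vertex -2.655 1.211 -0.089
vertex -2.508 1.998 -0.436
endloop
endfacet
facet normal -0.623 0.781 0.053
outer loop
vertex -3.157 1.501 -0.742
vertex -2.508 1.998 -0.436
vertex -2.648 1.945 -1.295
endloop
endfacet
facet normal -0.812 0.340 -0.475
outer loop
vertex -3.157 1.501 -0.742
vertex -2.648 1.945 -1.295
vertex -2.883 1.125 -1.48
endloop
endfacet
facet normal -0.933 -0.305 -0.191
outer loop
vertex -3.157 1.501 -0.742
vertex -2.883 1.125 -1.48
vertex -2.887 0.671 -0.735
endloop
endfacet
facet normal -0.818 -0.262 0.512
outer loop
vertex -3.157 1.501 -0.742
vertex -2.887 0.671 -0.735
vertex -2.655 1.211 -0.089
endloop
endfacet
facet normal 0.046 0.997 -0.069
outer loop
vertex -2.648 1.945 -1.295
vertex -2.508 1.998 -0.436
vertex -1.833 1.929 -0.985
endloop
endfacet
facet normal 0.041 0.397 0.917
outer loop
vertex -2.508 1.998 -0.436
vertex -2.655 1.211 -0.089
vertex -1.837 1.475 -0.24
endloop
endfacet
facet normal -0.269 -0.689 0.673
outer loop
vertex -2.655 1.211 -0.089
vertex -2.887 0.671 -0.735
vertex -2.072 0.655 -0.425
endloop
endfacet
facet normal -0.456 -0.759 -0.465
outer loop
vertex -2.887 0.671 -0.735
vertex -2.883 1.125 -1.48
vertex -2.212 0.602 -1.284
endloop
endfacet
facet normal -0.262 0.283 -0.923
outer loop
vertex -2.883 1.125 -1.48
vertex -2.648 1.945 -1.295
vertex -2.065 1.389 -1.631
endloop
endfacet
facet normal 0.933 0.305 0.191
outer loop
vertex -1.563 1.099 -0.978
vertex -1.833 1.929 -0.985
vertex -1.837 1.475 -0.24
endloop
endfacet
facet normal 0.812 -0.340 0.475
outer loop
vertex -1.563 1.099 -0.978
vertex -1.837 1.475 -0.24
vertex -2.072 0.655 -0.425
endloop
endfacet
facet normal 0.623 -0.781 -0.053
outer loop
vertex -1.563 1.099 -0.978
vertex -2.072 0.655 -0.425
vertex -2.212 0.602 -1.284
endloop
endfacet
facet normal 0.626 -0.409 -0.663
outer loop
vertex -1.563 1.099 -0.978
vertex -2.212 0.602 -1.284
vertex -2.065 1.389 -1.631
endloop
endfacet
facet normal 0.818 0.262 -0.512
outer loop
vertex -1.563 1.099 -0.978
vertex -2.065 1.389 -1.631
vertex -1.833 1.929 -0.985
endloop
endfacet
facet normal 0.456 0.759 0.465
outer loop
vertex -1.837 1.475 -0.24
vertex -1.833 1.929 -0.985
vertex -2.508 1.998 -0.436
endloop
endfacet
facet normal 0.262 -0.283 0.923
outer loop
vertex -2.072 0.655 -0.425
vertex -1.837 1.475 -0.24
vertex -2.655 1.211 -0.089
endloop
endfacet
facet normal -0.046 -0.997 0.069
outer loop
vertex -2.212 0.602 -1.284
vertex -2.072 0.655 -0.425
vertex -2.887 0.671 -0.735
endloop
endfacet
facet normal -0.041 -0.397 -0.917
outer loop
vertex -2.065 1.389 -1.631
vertex -2.212 0.602 -1.284
vertex -2.883 1.125 -1.48
endloop
endfacet
facet normal 0.269 0.689 -0.673
outer loop
vertex -1.833 1.929 -0.985
vertex -2.065 1.389 -1.631
vertex -2.648 1.945 -1.295
endloop
endfacet

endsolid
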